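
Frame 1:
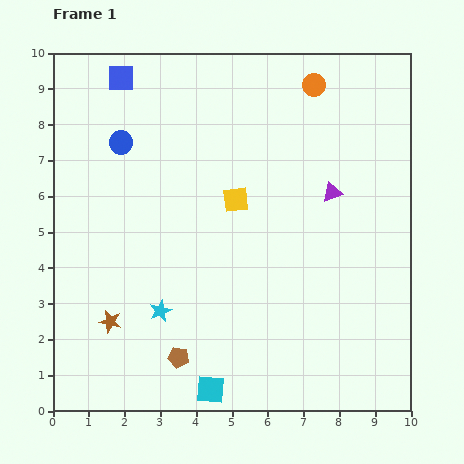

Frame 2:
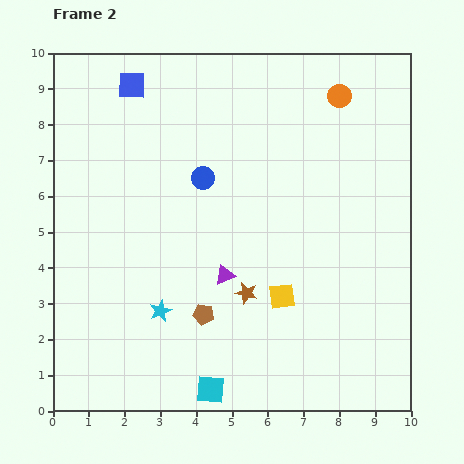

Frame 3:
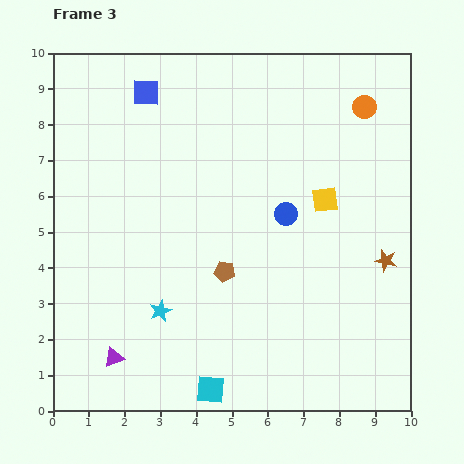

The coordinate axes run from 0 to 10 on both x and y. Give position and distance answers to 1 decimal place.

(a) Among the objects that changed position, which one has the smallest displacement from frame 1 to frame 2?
the blue square

(moved 0.4)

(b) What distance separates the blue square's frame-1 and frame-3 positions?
0.8

The blue square moved from (1.9, 9.3) to (2.6, 8.9), a distance of √(0.7² + 0.4²) ≈ 0.8.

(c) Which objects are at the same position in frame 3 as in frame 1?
the cyan square, the cyan star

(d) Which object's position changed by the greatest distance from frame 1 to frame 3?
the brown star

(moved 7.9; next 7.6)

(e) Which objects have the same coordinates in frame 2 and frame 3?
the cyan square, the cyan star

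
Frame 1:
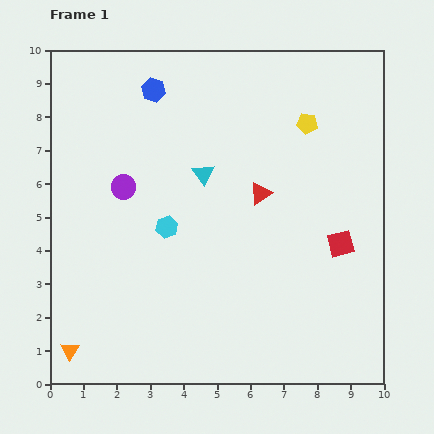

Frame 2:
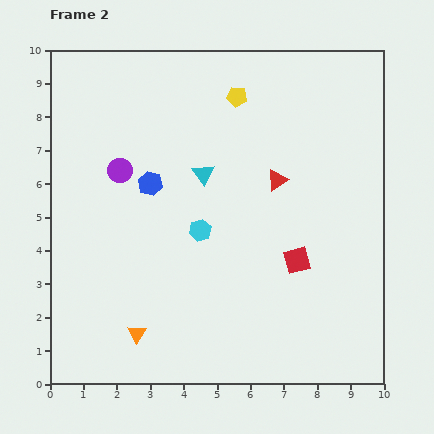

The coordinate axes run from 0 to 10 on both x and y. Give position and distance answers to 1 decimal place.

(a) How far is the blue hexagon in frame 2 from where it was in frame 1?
2.8

The blue hexagon moved from (3.1, 8.8) to (3.0, 6.0), a distance of √(0.1² + 2.8²) ≈ 2.8.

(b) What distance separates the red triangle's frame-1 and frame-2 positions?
0.6

The red triangle moved from (6.3, 5.7) to (6.8, 6.1), a distance of √(0.5² + 0.4²) ≈ 0.6.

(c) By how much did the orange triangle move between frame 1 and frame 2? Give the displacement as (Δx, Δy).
(2.0, 0.5)

The orange triangle was at (0.6, 1.0) in frame 1 and (2.6, 1.5) in frame 2.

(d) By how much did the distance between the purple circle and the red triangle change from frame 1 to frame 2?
+0.6

Distance in frame 1: 4.1. Distance in frame 2: 4.7.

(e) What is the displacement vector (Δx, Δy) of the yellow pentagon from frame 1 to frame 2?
(-2.1, 0.8)

The yellow pentagon was at (7.7, 7.8) in frame 1 and (5.6, 8.6) in frame 2.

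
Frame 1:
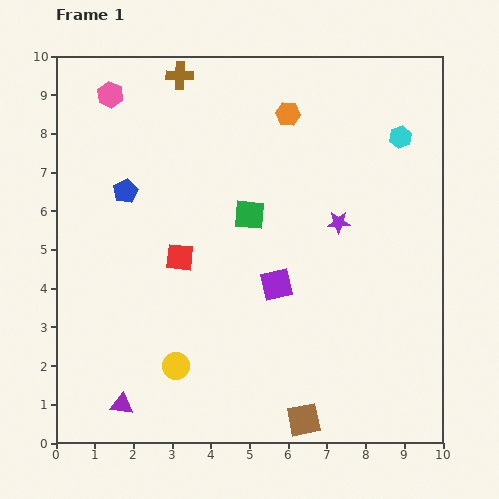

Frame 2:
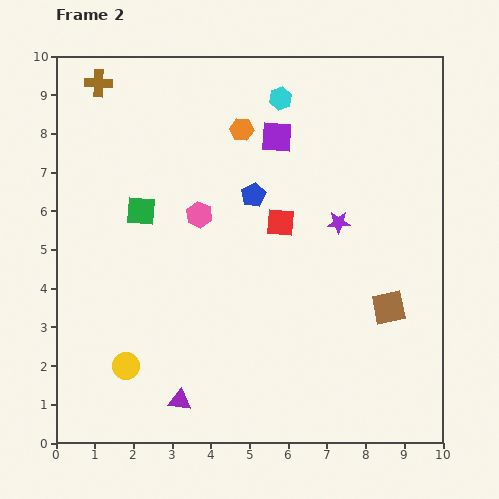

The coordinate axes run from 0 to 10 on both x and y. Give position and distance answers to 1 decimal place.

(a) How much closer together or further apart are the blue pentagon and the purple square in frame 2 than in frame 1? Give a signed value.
-3.0

Distance in frame 1: 4.6. Distance in frame 2: 1.6.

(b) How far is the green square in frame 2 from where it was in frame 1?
2.8

The green square moved from (5.0, 5.9) to (2.2, 6.0), a distance of √(2.8² + 0.1²) ≈ 2.8.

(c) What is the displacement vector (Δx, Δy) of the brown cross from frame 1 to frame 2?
(-2.1, -0.2)

The brown cross was at (3.2, 9.5) in frame 1 and (1.1, 9.3) in frame 2.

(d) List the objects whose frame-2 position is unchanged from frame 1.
the purple star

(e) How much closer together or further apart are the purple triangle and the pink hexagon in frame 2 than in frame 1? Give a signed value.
-3.2

Distance in frame 1: 8.0. Distance in frame 2: 4.8.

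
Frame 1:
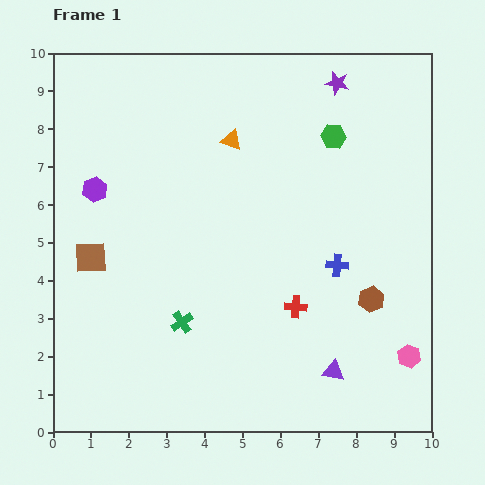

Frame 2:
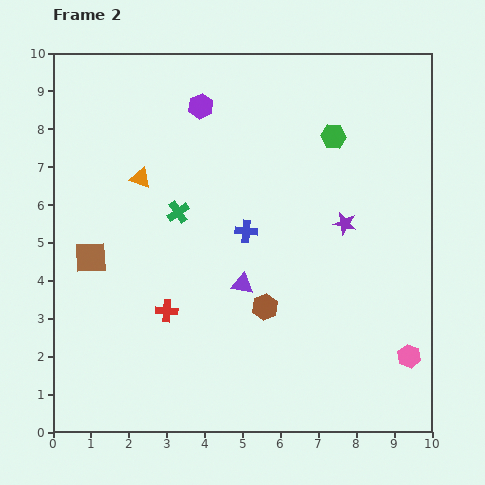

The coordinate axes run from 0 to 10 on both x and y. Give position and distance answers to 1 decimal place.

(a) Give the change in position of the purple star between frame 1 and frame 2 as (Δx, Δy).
(0.2, -3.7)

The purple star was at (7.5, 9.2) in frame 1 and (7.7, 5.5) in frame 2.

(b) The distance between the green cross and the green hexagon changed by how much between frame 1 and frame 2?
-1.7

Distance in frame 1: 6.3. Distance in frame 2: 4.6.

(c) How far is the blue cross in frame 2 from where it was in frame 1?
2.6

The blue cross moved from (7.5, 4.4) to (5.1, 5.3), a distance of √(2.4² + 0.9²) ≈ 2.6.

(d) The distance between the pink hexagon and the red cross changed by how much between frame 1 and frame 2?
+3.2

Distance in frame 1: 3.3. Distance in frame 2: 6.5.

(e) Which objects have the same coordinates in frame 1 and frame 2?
the pink hexagon, the green hexagon, the brown square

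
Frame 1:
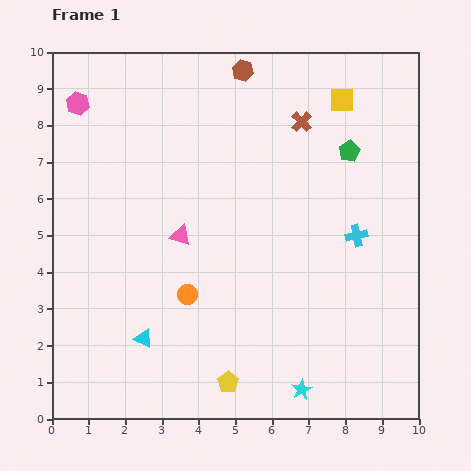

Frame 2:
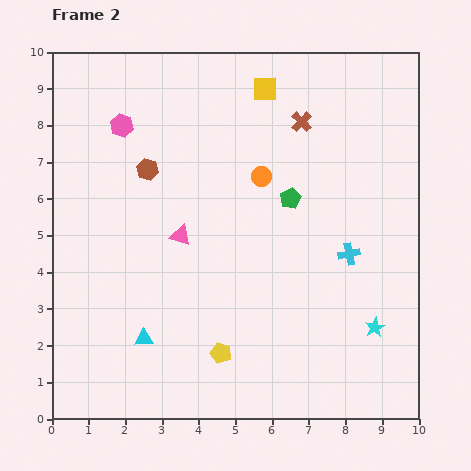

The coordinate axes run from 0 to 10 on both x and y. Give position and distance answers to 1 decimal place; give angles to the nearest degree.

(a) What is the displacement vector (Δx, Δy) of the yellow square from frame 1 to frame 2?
(-2.1, 0.3)

The yellow square was at (7.9, 8.7) in frame 1 and (5.8, 9.0) in frame 2.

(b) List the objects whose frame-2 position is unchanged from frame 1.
the brown cross, the pink triangle, the cyan triangle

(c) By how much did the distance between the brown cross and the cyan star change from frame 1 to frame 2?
-1.4

Distance in frame 1: 7.3. Distance in frame 2: 5.9.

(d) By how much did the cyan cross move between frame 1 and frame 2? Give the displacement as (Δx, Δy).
(-0.2, -0.5)

The cyan cross was at (8.3, 5.0) in frame 1 and (8.1, 4.5) in frame 2.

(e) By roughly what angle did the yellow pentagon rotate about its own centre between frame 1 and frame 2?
18° counter-clockwise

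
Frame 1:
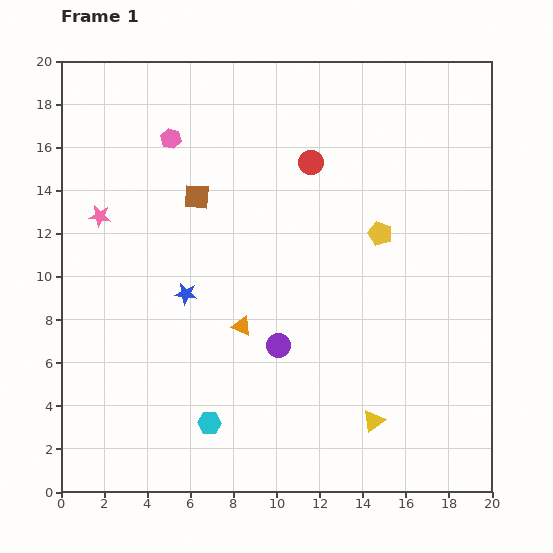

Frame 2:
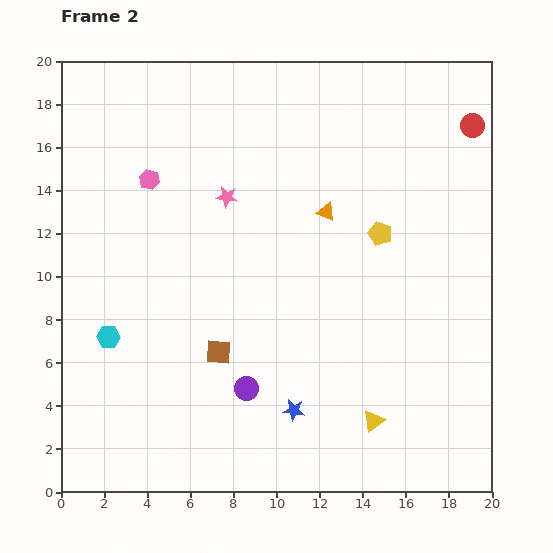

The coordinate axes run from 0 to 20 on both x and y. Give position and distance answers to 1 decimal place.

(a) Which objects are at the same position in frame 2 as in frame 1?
the yellow pentagon, the yellow triangle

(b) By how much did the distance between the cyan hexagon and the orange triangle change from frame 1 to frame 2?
+6.9

Distance in frame 1: 4.7. Distance in frame 2: 11.6.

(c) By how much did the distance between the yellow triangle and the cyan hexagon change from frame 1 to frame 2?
+5.3

Distance in frame 1: 7.6. Distance in frame 2: 12.9.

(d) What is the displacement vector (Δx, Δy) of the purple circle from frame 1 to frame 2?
(-1.5, -2.0)

The purple circle was at (10.1, 6.8) in frame 1 and (8.6, 4.8) in frame 2.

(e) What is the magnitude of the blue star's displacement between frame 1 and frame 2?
7.4

The blue star moved from (5.8, 9.2) to (10.8, 3.8), a distance of √(5.0² + 5.4²) ≈ 7.4.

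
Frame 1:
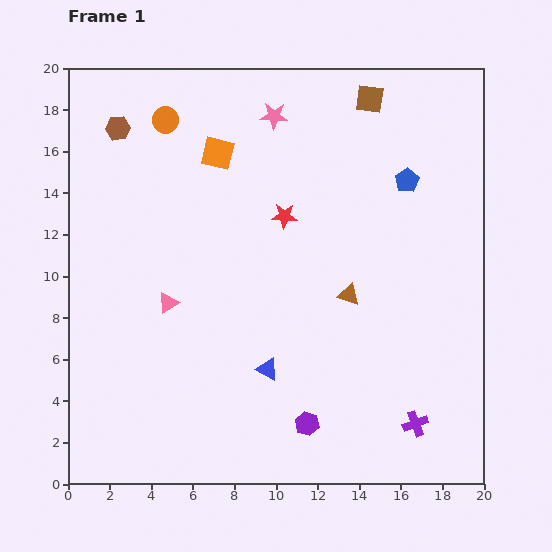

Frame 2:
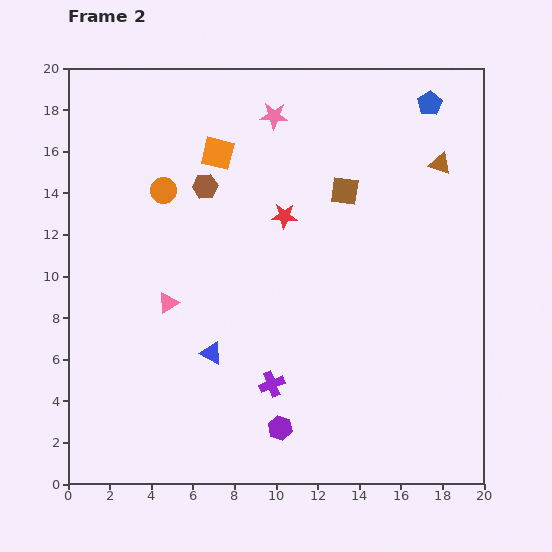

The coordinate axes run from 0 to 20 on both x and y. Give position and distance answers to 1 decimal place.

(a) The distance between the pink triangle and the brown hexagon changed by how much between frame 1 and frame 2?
-2.8

Distance in frame 1: 8.7. Distance in frame 2: 5.9.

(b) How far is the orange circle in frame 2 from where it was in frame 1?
3.4

The orange circle moved from (4.7, 17.5) to (4.6, 14.1), a distance of √(0.1² + 3.4²) ≈ 3.4.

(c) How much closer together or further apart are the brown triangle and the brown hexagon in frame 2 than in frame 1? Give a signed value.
-2.3

Distance in frame 1: 13.7. Distance in frame 2: 11.4.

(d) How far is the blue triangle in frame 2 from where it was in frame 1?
2.8

The blue triangle moved from (9.6, 5.5) to (6.9, 6.3), a distance of √(2.7² + 0.8²) ≈ 2.8.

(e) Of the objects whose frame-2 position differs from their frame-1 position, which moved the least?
the purple hexagon

(moved 1.3)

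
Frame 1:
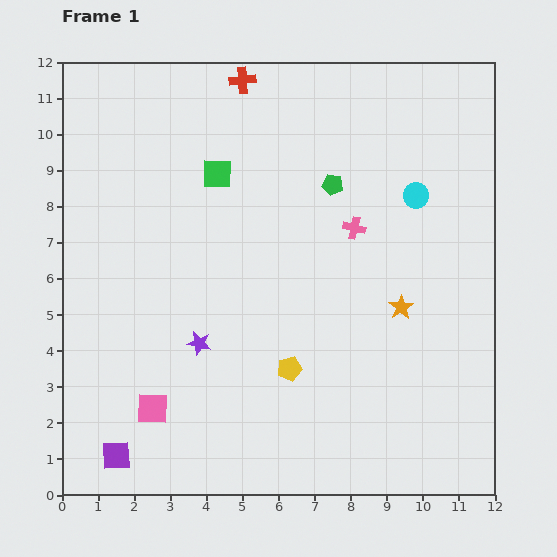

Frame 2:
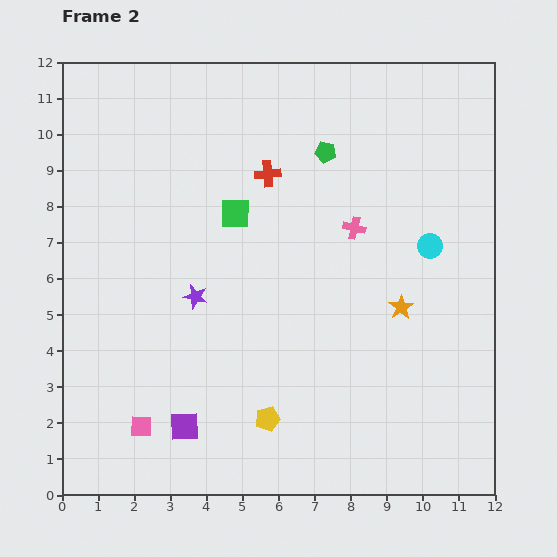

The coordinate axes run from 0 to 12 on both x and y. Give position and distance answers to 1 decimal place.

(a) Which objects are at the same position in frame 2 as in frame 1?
the pink cross, the orange star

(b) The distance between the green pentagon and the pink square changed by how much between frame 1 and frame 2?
+1.2

Distance in frame 1: 8.0. Distance in frame 2: 9.2.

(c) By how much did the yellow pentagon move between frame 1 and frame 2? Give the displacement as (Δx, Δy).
(-0.6, -1.4)

The yellow pentagon was at (6.3, 3.5) in frame 1 and (5.7, 2.1) in frame 2.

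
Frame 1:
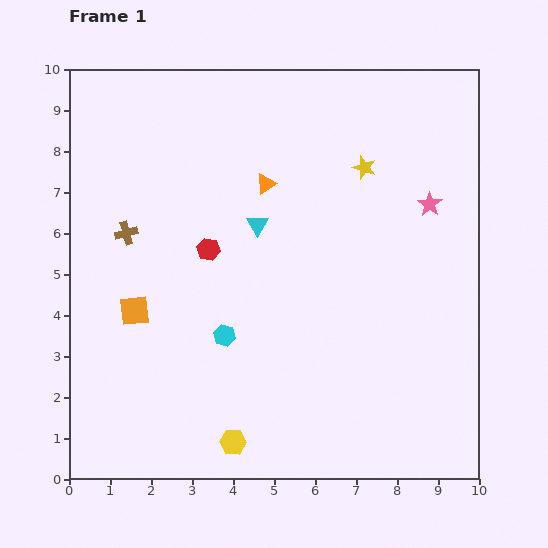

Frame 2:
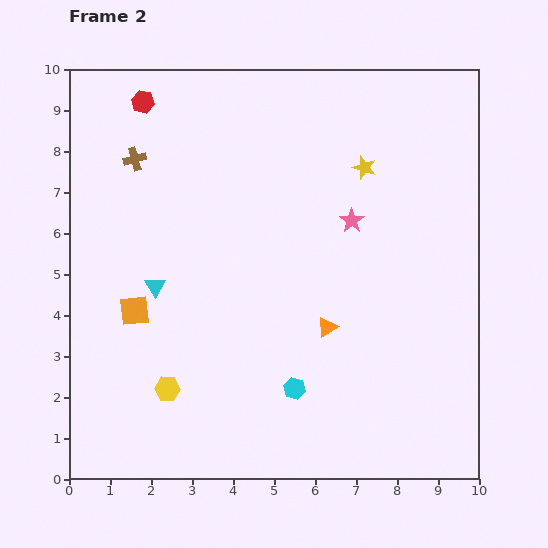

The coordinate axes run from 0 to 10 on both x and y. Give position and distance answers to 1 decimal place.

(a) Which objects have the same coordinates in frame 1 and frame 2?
the yellow star, the orange square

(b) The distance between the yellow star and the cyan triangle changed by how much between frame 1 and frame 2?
+2.9

Distance in frame 1: 3.0. Distance in frame 2: 5.9.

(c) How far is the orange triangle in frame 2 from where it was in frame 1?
3.8

The orange triangle moved from (4.8, 7.2) to (6.3, 3.7), a distance of √(1.5² + 3.5²) ≈ 3.8.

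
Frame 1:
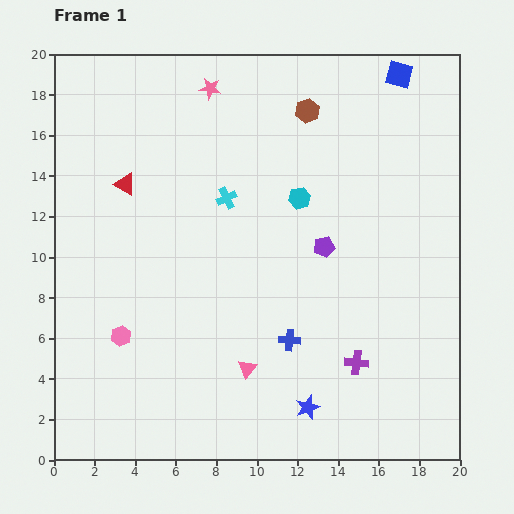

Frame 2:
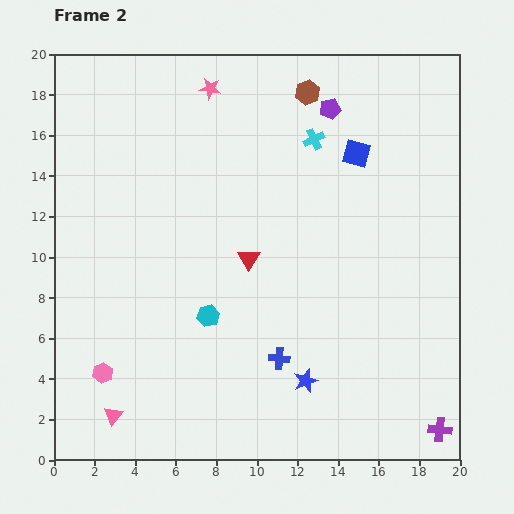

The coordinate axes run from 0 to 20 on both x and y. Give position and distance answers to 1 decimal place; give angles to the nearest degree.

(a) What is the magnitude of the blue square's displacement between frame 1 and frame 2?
4.4

The blue square moved from (17.0, 19.0) to (14.9, 15.1), a distance of √(2.1² + 3.9²) ≈ 4.4.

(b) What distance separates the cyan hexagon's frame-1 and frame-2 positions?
7.3

The cyan hexagon moved from (12.1, 12.9) to (7.6, 7.1), a distance of √(4.5² + 5.8²) ≈ 7.3.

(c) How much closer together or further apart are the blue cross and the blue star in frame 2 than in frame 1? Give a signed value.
-1.7

Distance in frame 1: 3.4. Distance in frame 2: 1.7.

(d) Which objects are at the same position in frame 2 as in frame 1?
the pink star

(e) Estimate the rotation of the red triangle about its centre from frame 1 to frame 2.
32° clockwise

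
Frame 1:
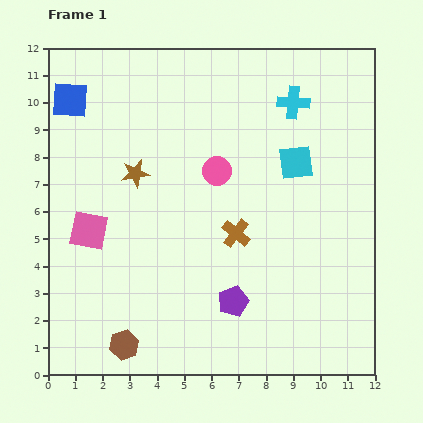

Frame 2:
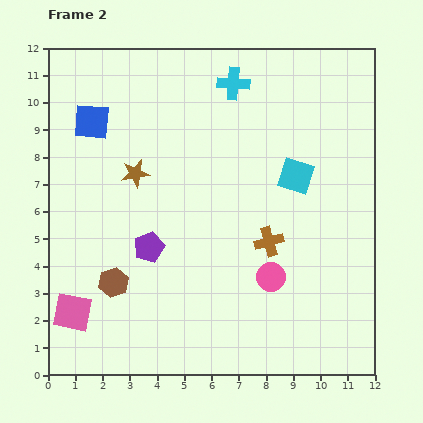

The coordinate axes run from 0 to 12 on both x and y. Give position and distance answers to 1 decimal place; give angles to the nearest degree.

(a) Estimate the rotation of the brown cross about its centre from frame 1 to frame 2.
36° clockwise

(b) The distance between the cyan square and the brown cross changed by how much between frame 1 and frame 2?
-0.8

Distance in frame 1: 3.4. Distance in frame 2: 2.6.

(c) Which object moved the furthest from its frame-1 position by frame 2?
the pink circle

(moved 4.4; next 3.7)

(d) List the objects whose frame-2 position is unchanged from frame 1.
the brown star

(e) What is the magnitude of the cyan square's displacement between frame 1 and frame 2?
0.5

The cyan square moved from (9.1, 7.8) to (9.1, 7.3), a distance of √(0.0² + 0.5²) ≈ 0.5.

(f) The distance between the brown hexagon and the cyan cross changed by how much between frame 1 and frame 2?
-2.3

Distance in frame 1: 10.8. Distance in frame 2: 8.5.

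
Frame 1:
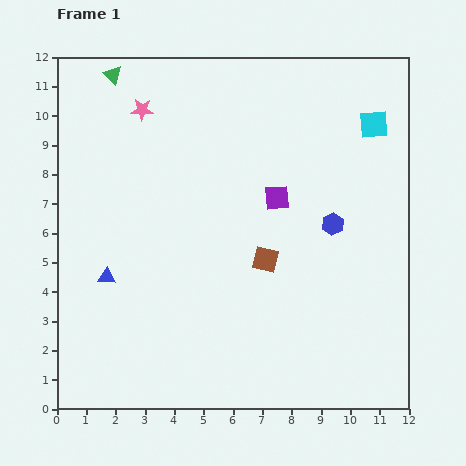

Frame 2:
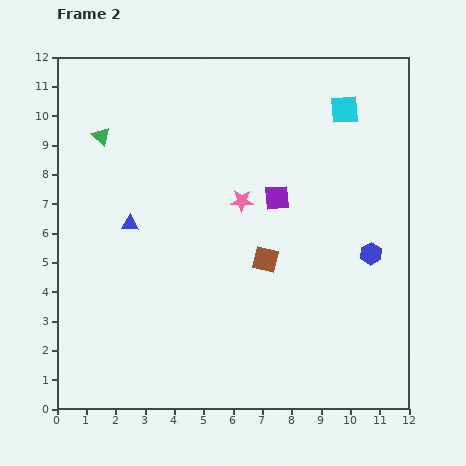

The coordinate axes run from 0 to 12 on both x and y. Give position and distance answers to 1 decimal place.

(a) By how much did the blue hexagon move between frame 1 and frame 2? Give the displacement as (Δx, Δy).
(1.3, -1.0)

The blue hexagon was at (9.4, 6.3) in frame 1 and (10.7, 5.3) in frame 2.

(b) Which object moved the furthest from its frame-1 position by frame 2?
the pink star

(moved 4.6; next 2.1)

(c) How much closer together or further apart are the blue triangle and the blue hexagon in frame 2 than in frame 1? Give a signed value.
+0.4

Distance in frame 1: 7.9. Distance in frame 2: 8.3.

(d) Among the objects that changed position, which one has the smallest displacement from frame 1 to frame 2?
the cyan square

(moved 1.1)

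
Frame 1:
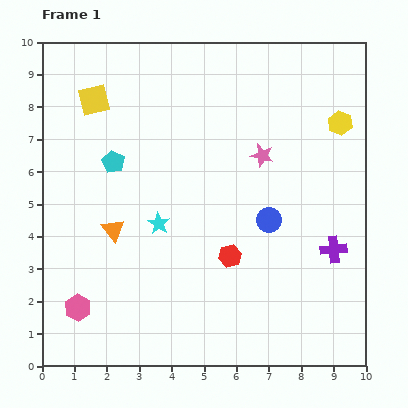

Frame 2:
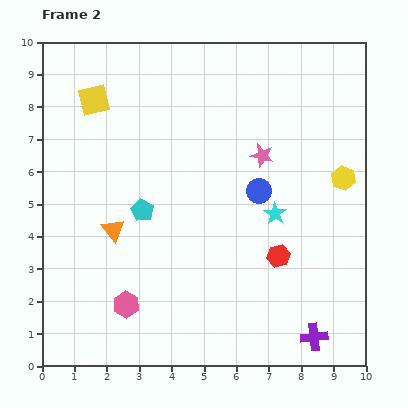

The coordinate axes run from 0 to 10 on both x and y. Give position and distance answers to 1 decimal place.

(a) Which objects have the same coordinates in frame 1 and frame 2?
the pink star, the orange triangle, the yellow square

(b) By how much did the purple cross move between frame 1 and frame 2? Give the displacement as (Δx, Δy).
(-0.6, -2.7)

The purple cross was at (9.0, 3.6) in frame 1 and (8.4, 0.9) in frame 2.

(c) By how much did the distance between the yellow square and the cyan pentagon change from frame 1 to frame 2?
+1.7

Distance in frame 1: 2.0. Distance in frame 2: 3.7.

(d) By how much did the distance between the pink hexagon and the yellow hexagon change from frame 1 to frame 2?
-2.1

Distance in frame 1: 9.9. Distance in frame 2: 7.8.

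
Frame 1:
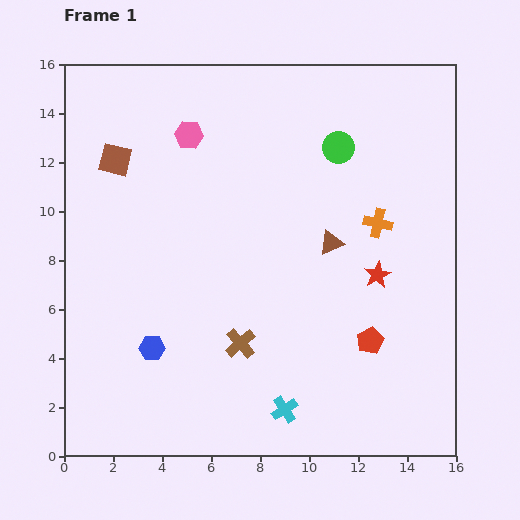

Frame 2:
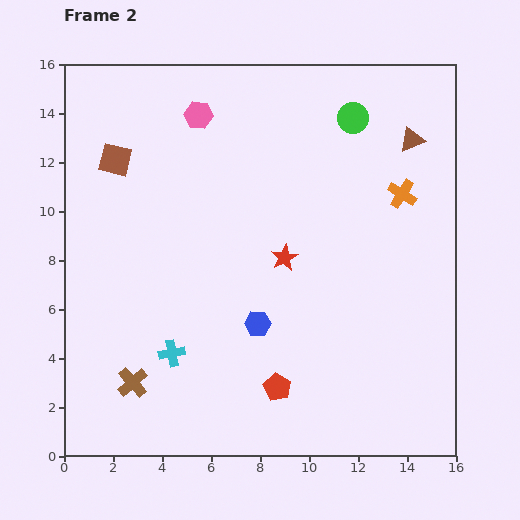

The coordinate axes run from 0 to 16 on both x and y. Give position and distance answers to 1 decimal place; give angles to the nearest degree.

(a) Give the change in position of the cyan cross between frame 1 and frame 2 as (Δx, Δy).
(-4.6, 2.3)

The cyan cross was at (9.0, 1.9) in frame 1 and (4.4, 4.2) in frame 2.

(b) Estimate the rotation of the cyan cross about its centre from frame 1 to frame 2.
21° clockwise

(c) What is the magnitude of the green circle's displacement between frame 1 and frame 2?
1.3

The green circle moved from (11.2, 12.6) to (11.8, 13.8), a distance of √(0.6² + 1.2²) ≈ 1.3.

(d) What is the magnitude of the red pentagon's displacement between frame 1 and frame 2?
4.2

The red pentagon moved from (12.5, 4.7) to (8.7, 2.8), a distance of √(3.8² + 1.9²) ≈ 4.2.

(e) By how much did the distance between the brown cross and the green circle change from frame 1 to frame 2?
+5.2

Distance in frame 1: 8.9. Distance in frame 2: 14.1.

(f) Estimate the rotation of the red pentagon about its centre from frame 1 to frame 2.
18° counter-clockwise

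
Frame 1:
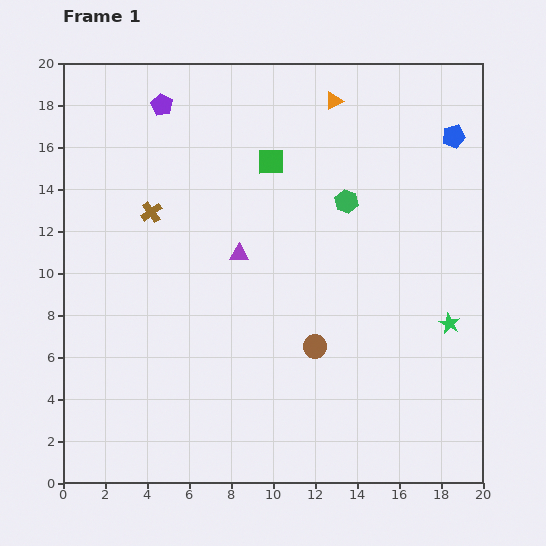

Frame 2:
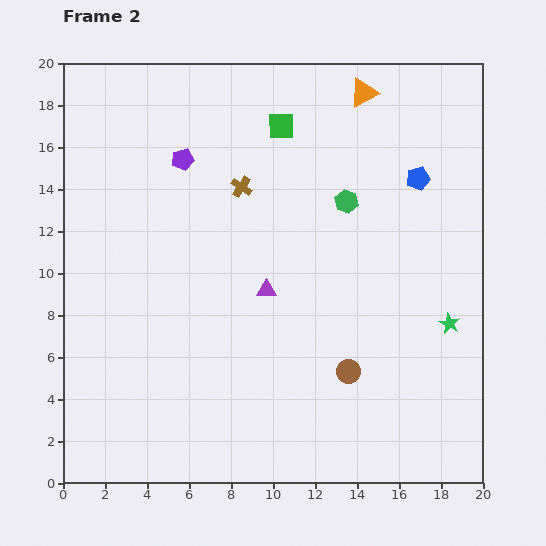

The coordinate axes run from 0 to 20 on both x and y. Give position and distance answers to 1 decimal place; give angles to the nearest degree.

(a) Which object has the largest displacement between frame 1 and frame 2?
the brown cross

(moved 4.5; next 2.8)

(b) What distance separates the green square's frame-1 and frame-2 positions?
1.8

The green square moved from (9.9, 15.3) to (10.4, 17.0), a distance of √(0.5² + 1.7²) ≈ 1.8.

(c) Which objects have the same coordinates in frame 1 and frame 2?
the green hexagon, the green star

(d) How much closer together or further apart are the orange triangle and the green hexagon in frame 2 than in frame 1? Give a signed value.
+0.5

Distance in frame 1: 4.8. Distance in frame 2: 5.3.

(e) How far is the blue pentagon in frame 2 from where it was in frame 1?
2.6

The blue pentagon moved from (18.6, 16.5) to (16.9, 14.5), a distance of √(1.7² + 2.0²) ≈ 2.6.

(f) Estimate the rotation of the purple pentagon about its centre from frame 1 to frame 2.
29° clockwise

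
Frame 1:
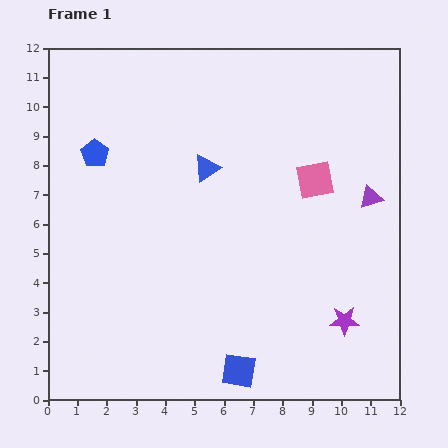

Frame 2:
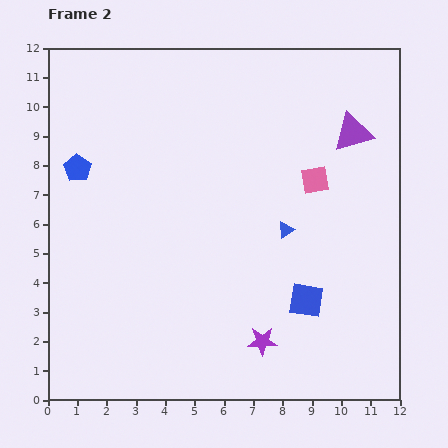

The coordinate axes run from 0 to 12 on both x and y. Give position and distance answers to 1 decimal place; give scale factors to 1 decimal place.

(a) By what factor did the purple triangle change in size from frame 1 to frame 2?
1.7×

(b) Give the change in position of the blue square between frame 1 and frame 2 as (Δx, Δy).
(2.3, 2.4)

The blue square was at (6.5, 1.0) in frame 1 and (8.8, 3.4) in frame 2.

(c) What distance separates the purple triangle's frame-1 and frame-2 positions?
2.3

The purple triangle moved from (11.0, 6.9) to (10.4, 9.1), a distance of √(0.6² + 2.2²) ≈ 2.3.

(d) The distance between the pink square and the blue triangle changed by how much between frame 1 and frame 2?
-1.7

Distance in frame 1: 3.7. Distance in frame 2: 2.0.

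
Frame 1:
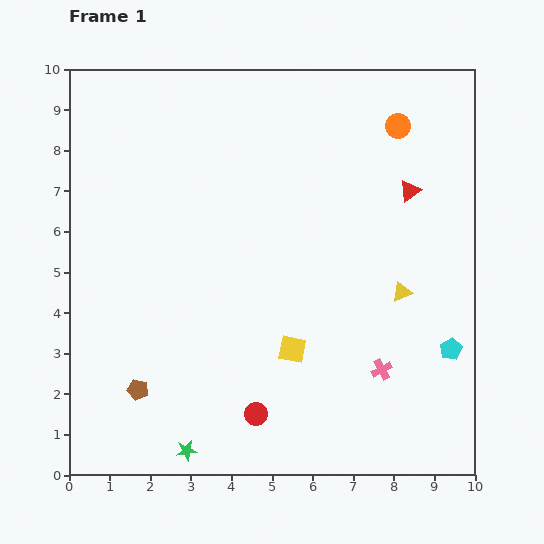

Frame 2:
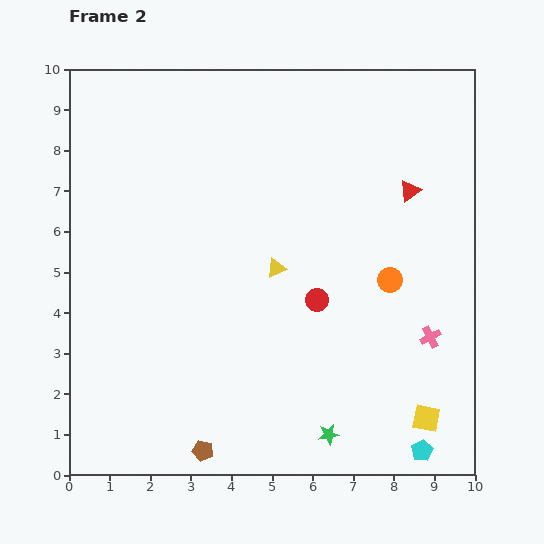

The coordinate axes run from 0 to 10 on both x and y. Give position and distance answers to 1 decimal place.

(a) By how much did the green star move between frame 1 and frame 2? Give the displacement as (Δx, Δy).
(3.5, 0.4)

The green star was at (2.9, 0.6) in frame 1 and (6.4, 1.0) in frame 2.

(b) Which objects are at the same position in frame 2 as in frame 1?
the red triangle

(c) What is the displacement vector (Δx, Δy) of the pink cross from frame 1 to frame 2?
(1.2, 0.8)

The pink cross was at (7.7, 2.6) in frame 1 and (8.9, 3.4) in frame 2.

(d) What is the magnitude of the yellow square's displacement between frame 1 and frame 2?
3.7

The yellow square moved from (5.5, 3.1) to (8.8, 1.4), a distance of √(3.3² + 1.7²) ≈ 3.7.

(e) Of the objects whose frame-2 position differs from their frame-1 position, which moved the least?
the pink cross

(moved 1.4)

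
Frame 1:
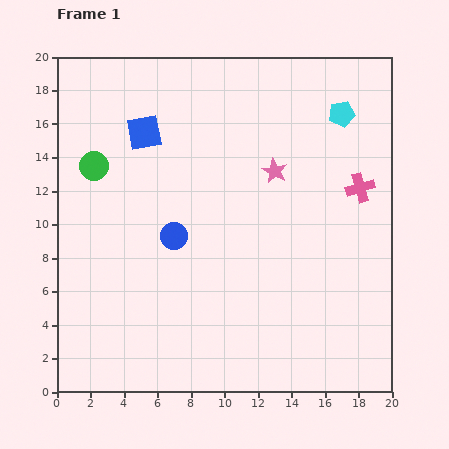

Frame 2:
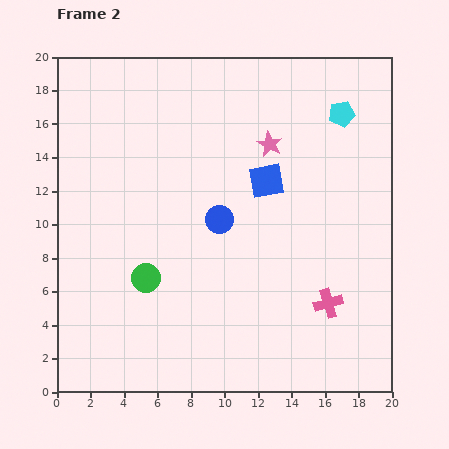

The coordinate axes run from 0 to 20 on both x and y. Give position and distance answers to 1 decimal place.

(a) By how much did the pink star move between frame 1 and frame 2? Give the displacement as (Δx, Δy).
(-0.3, 1.6)

The pink star was at (13.0, 13.2) in frame 1 and (12.7, 14.8) in frame 2.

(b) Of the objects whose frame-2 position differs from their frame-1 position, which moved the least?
the pink star

(moved 1.6)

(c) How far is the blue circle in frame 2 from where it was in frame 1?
2.9

The blue circle moved from (7.0, 9.3) to (9.7, 10.3), a distance of √(2.7² + 1.0²) ≈ 2.9.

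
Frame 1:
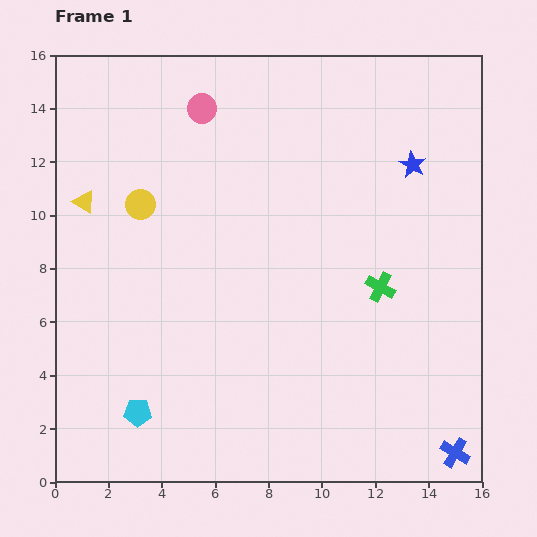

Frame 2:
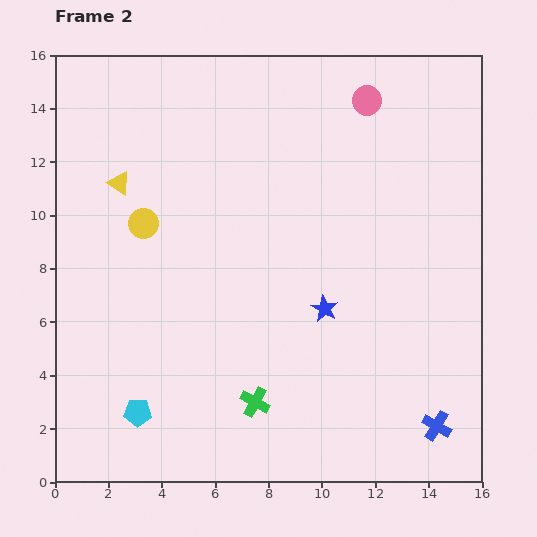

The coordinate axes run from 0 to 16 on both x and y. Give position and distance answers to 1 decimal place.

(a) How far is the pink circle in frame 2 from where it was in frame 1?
6.2

The pink circle moved from (5.5, 14.0) to (11.7, 14.3), a distance of √(6.2² + 0.3²) ≈ 6.2.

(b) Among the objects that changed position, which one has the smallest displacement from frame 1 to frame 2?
the yellow circle

(moved 0.7)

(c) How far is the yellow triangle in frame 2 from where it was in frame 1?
1.5

The yellow triangle moved from (1.1, 10.5) to (2.4, 11.2), a distance of √(1.3² + 0.7²) ≈ 1.5.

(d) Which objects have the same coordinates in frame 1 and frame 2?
the cyan pentagon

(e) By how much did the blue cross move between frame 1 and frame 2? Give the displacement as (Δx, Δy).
(-0.7, 1.0)

The blue cross was at (15.0, 1.1) in frame 1 and (14.3, 2.1) in frame 2.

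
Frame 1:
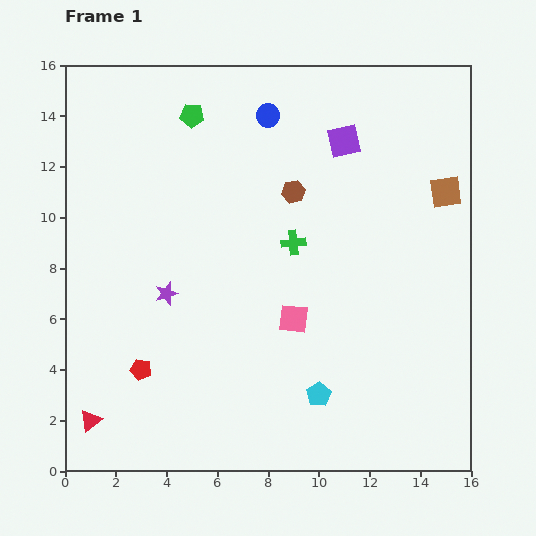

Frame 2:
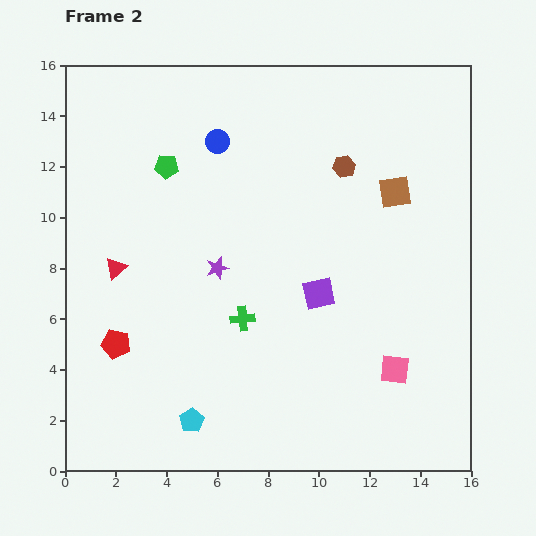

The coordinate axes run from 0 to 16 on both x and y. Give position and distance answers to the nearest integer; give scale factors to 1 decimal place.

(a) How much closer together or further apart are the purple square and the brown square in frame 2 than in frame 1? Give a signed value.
+1

Distance in frame 1: 4. Distance in frame 2: 5.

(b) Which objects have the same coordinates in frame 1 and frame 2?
none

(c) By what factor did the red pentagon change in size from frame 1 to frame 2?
1.4×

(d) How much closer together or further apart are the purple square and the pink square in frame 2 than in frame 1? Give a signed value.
-3

Distance in frame 1: 7. Distance in frame 2: 4.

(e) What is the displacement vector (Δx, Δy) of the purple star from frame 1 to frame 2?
(2, 1)

The purple star was at (4, 7) in frame 1 and (6, 8) in frame 2.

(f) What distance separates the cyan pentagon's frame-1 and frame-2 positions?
5

The cyan pentagon moved from (10, 3) to (5, 2), a distance of √(5² + 1²) ≈ 5.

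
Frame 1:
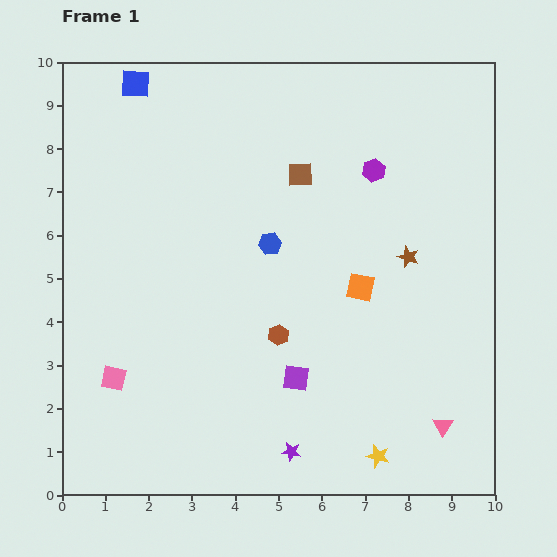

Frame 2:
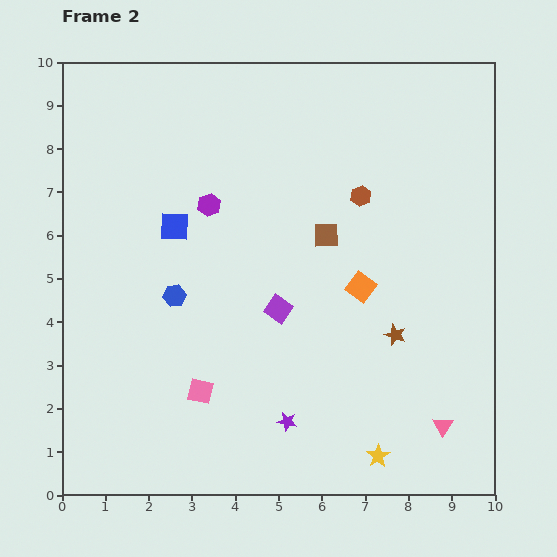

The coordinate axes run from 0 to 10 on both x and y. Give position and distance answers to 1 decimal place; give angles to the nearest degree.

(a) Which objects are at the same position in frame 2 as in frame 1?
the orange square, the pink triangle, the yellow star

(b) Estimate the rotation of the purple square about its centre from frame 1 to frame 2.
26° clockwise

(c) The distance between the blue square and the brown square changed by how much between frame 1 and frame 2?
-0.8

Distance in frame 1: 4.3. Distance in frame 2: 3.5.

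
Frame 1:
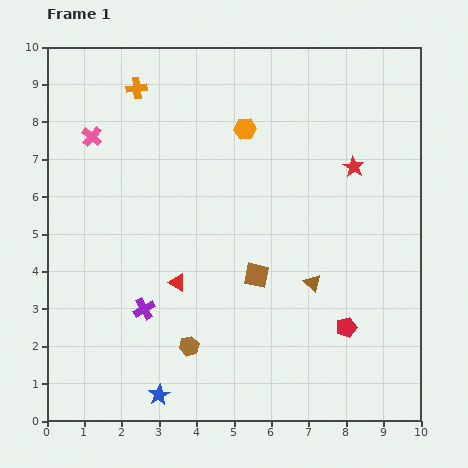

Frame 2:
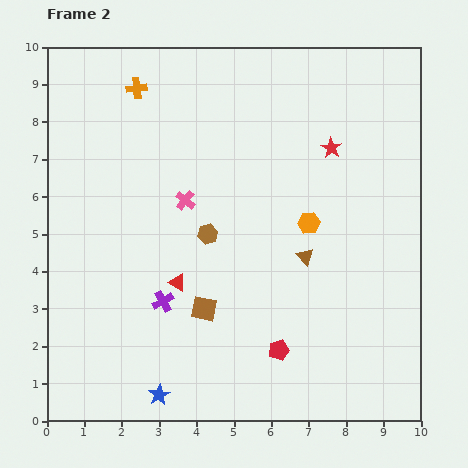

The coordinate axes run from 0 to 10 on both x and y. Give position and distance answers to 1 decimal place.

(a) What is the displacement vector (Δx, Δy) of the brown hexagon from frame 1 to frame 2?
(0.5, 3.0)

The brown hexagon was at (3.8, 2.0) in frame 1 and (4.3, 5.0) in frame 2.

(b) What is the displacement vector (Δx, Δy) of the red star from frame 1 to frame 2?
(-0.6, 0.5)

The red star was at (8.2, 6.8) in frame 1 and (7.6, 7.3) in frame 2.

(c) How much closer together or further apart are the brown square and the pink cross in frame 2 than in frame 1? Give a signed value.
-2.8

Distance in frame 1: 5.7. Distance in frame 2: 2.9.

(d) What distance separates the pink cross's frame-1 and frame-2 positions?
3.0

The pink cross moved from (1.2, 7.6) to (3.7, 5.9), a distance of √(2.5² + 1.7²) ≈ 3.0.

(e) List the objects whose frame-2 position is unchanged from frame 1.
the orange cross, the blue star, the red triangle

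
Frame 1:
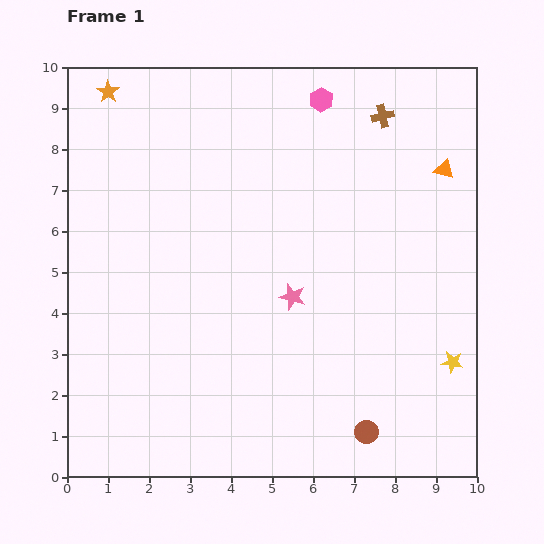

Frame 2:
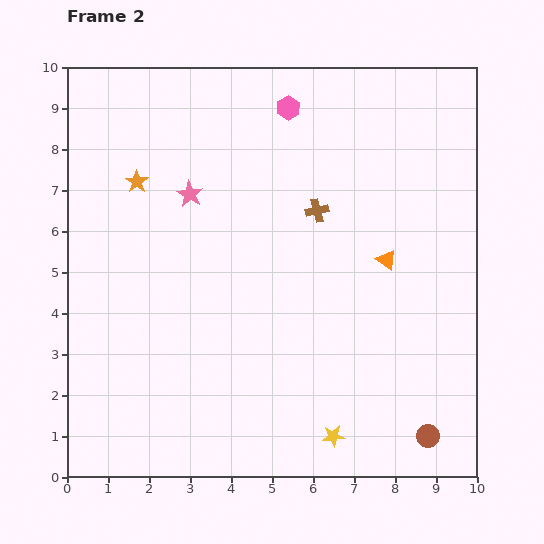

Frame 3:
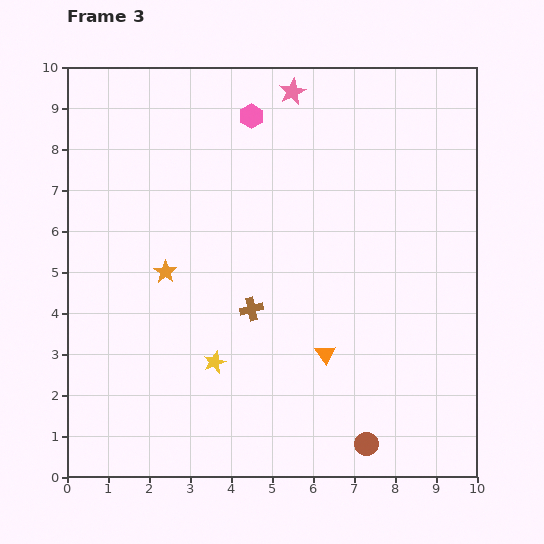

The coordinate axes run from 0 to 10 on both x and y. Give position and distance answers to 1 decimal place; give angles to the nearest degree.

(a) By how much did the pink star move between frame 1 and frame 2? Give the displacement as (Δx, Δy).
(-2.5, 2.5)

The pink star was at (5.5, 4.4) in frame 1 and (3.0, 6.9) in frame 2.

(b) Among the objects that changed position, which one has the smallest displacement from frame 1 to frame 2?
the pink hexagon

(moved 0.8)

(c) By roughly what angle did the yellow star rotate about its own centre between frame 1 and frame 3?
31° counter-clockwise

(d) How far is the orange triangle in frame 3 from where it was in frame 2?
2.7

The orange triangle moved from (7.8, 5.3) to (6.3, 3.0), a distance of √(1.5² + 2.3²) ≈ 2.7.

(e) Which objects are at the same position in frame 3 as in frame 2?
none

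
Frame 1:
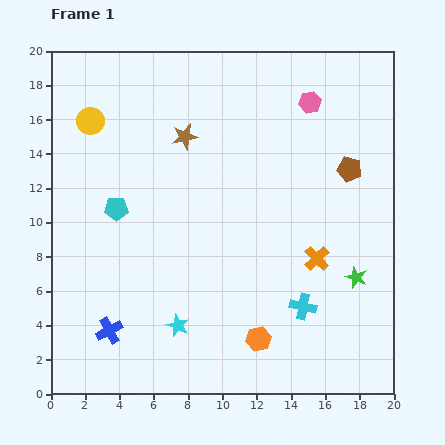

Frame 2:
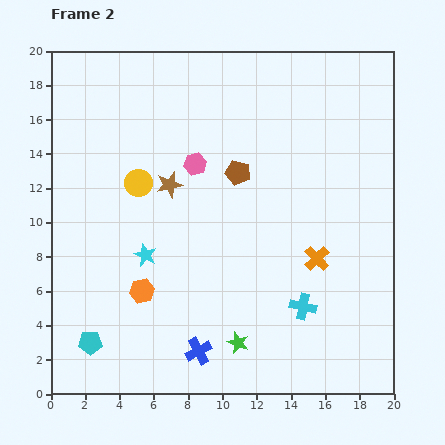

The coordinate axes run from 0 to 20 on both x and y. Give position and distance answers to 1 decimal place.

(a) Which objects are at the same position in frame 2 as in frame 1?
the cyan cross, the orange cross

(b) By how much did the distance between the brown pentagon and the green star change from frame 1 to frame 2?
+3.6

Distance in frame 1: 6.3. Distance in frame 2: 9.9.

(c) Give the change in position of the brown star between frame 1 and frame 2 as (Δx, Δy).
(-0.9, -2.8)

The brown star was at (7.8, 15.0) in frame 1 and (6.9, 12.2) in frame 2.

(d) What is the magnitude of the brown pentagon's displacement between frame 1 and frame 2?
6.5

The brown pentagon moved from (17.4, 13.1) to (10.9, 12.9), a distance of √(6.5² + 0.2²) ≈ 6.5.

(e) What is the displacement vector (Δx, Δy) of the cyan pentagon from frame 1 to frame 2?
(-1.5, -7.8)

The cyan pentagon was at (3.8, 10.8) in frame 1 and (2.3, 3.0) in frame 2.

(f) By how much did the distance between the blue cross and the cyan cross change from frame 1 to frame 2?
-4.8

Distance in frame 1: 11.4. Distance in frame 2: 6.6.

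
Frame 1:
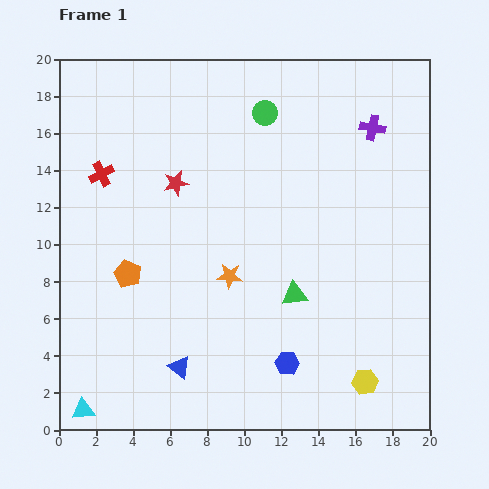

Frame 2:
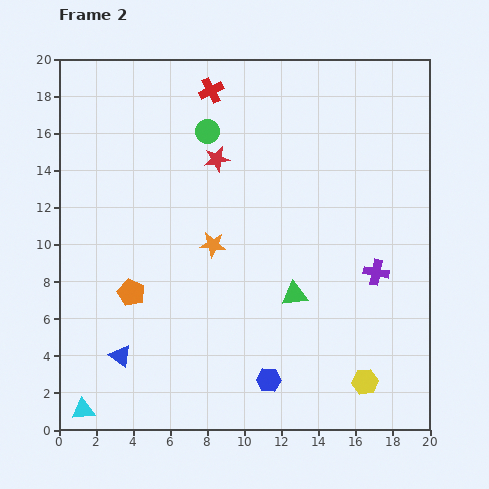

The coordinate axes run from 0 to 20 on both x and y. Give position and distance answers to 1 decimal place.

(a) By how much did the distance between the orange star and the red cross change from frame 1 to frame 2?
-0.5

Distance in frame 1: 8.8. Distance in frame 2: 8.3.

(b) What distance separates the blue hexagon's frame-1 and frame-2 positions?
1.3

The blue hexagon moved from (12.3, 3.6) to (11.3, 2.7), a distance of √(1.0² + 0.9²) ≈ 1.3.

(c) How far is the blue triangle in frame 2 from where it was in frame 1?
3.3

The blue triangle moved from (6.5, 3.4) to (3.3, 4.0), a distance of √(3.2² + 0.6²) ≈ 3.3.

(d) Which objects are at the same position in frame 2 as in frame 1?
the yellow hexagon, the cyan triangle, the green triangle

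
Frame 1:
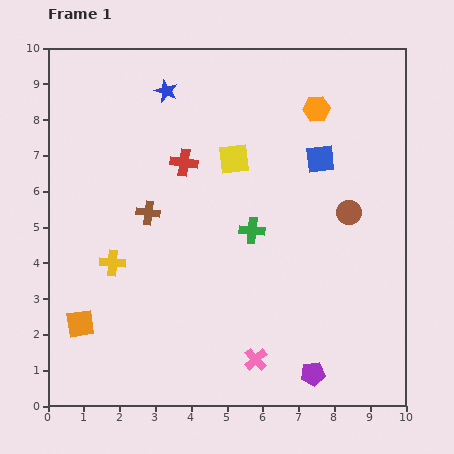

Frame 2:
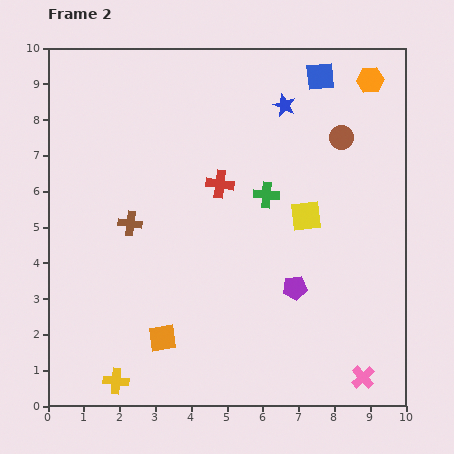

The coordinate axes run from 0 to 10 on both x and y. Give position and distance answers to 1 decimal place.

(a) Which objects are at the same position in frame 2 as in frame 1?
none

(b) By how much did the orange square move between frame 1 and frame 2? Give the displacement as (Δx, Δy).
(2.3, -0.4)

The orange square was at (0.9, 2.3) in frame 1 and (3.2, 1.9) in frame 2.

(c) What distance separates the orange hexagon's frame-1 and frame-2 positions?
1.7

The orange hexagon moved from (7.5, 8.3) to (9.0, 9.1), a distance of √(1.5² + 0.8²) ≈ 1.7.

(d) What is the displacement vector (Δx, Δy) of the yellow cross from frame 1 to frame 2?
(0.1, -3.3)

The yellow cross was at (1.8, 4.0) in frame 1 and (1.9, 0.7) in frame 2.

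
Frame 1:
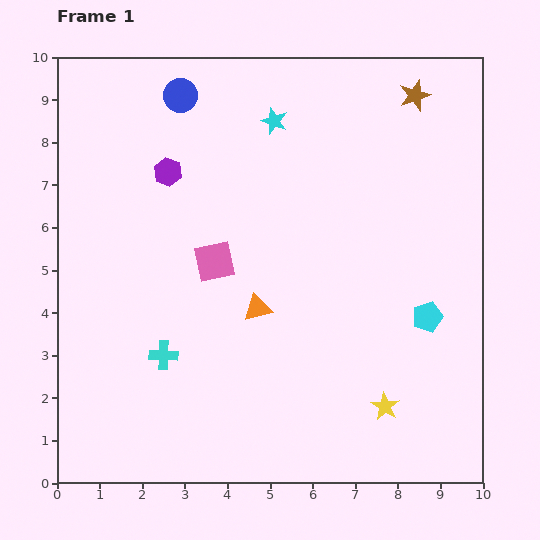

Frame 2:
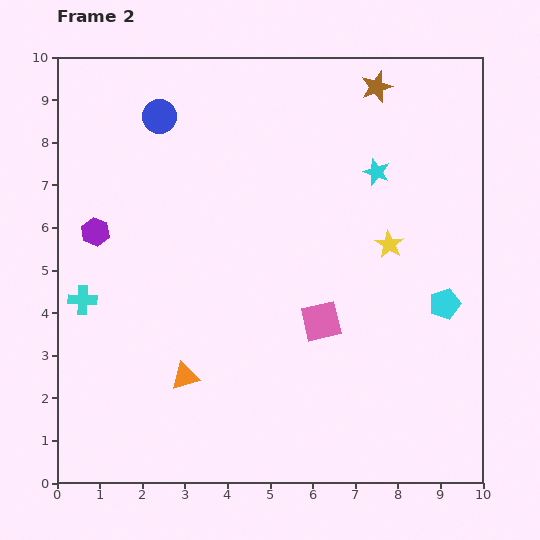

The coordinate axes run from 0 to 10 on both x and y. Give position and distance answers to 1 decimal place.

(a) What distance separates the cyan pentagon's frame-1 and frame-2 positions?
0.5

The cyan pentagon moved from (8.7, 3.9) to (9.1, 4.2), a distance of √(0.4² + 0.3²) ≈ 0.5.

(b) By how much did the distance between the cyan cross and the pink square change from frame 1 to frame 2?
+3.1

Distance in frame 1: 2.5. Distance in frame 2: 5.6.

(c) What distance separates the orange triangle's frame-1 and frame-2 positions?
2.3

The orange triangle moved from (4.7, 4.1) to (3.0, 2.5), a distance of √(1.7² + 1.6²) ≈ 2.3.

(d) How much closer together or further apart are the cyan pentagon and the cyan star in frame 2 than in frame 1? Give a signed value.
-2.3

Distance in frame 1: 5.8. Distance in frame 2: 3.5.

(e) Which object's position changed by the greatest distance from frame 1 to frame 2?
the yellow star

(moved 3.8; next 2.9)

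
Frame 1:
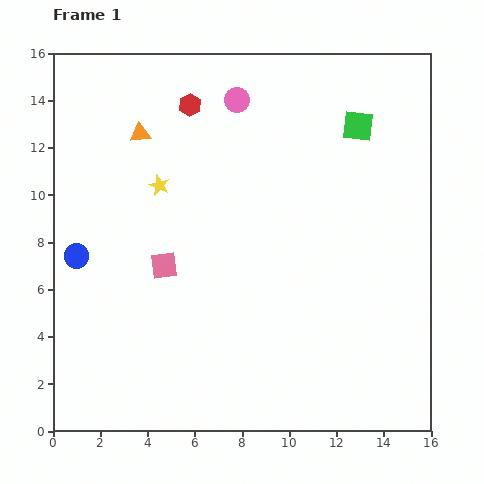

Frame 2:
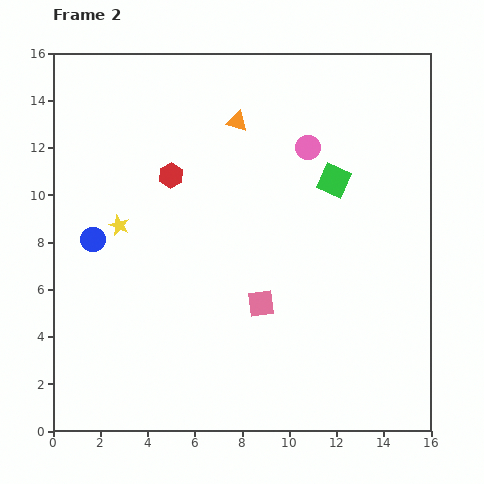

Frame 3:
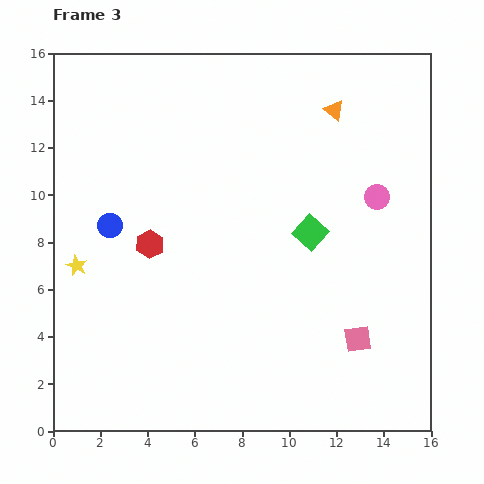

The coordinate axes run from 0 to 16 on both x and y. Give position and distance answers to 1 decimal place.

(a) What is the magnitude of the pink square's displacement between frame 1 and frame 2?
4.4

The pink square moved from (4.7, 7.0) to (8.8, 5.4), a distance of √(4.1² + 1.6²) ≈ 4.4.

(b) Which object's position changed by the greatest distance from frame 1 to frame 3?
the pink square

(moved 8.8; next 8.3)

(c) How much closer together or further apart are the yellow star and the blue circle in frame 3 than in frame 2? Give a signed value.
+0.9

Distance in frame 2: 1.3. Distance in frame 3: 2.2.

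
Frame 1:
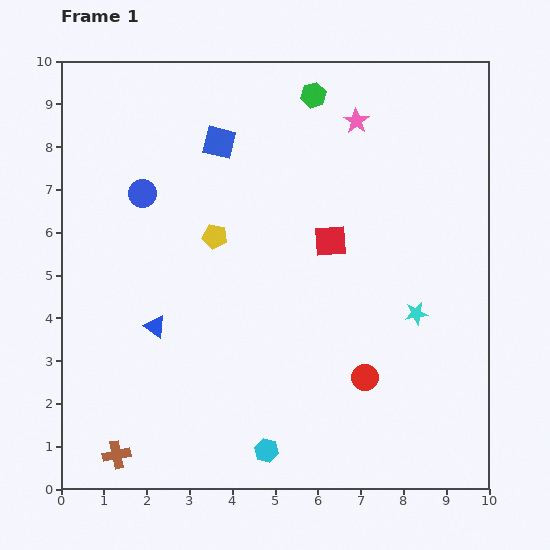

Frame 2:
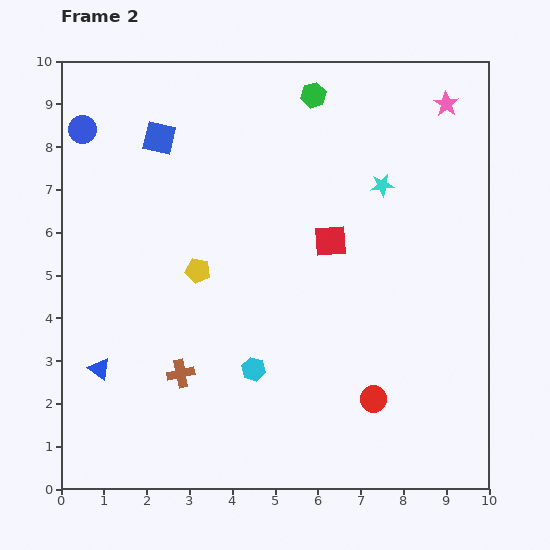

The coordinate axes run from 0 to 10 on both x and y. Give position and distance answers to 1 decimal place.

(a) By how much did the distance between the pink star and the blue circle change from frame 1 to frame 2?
+3.2

Distance in frame 1: 5.3. Distance in frame 2: 8.5.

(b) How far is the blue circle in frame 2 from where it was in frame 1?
2.1

The blue circle moved from (1.9, 6.9) to (0.5, 8.4), a distance of √(1.4² + 1.5²) ≈ 2.1.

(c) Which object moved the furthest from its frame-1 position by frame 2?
the cyan star

(moved 3.1; next 2.4)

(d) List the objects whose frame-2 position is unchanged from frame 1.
the green hexagon, the red square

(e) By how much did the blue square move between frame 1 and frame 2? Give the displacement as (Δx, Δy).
(-1.4, 0.1)

The blue square was at (3.7, 8.1) in frame 1 and (2.3, 8.2) in frame 2.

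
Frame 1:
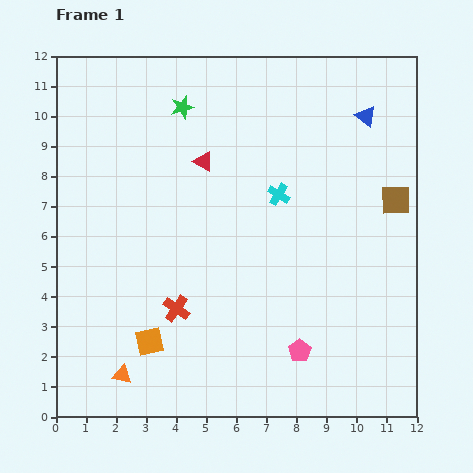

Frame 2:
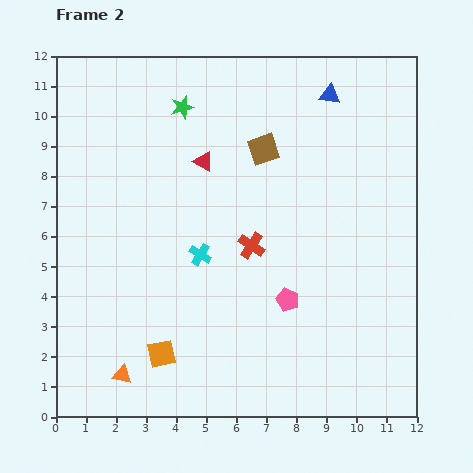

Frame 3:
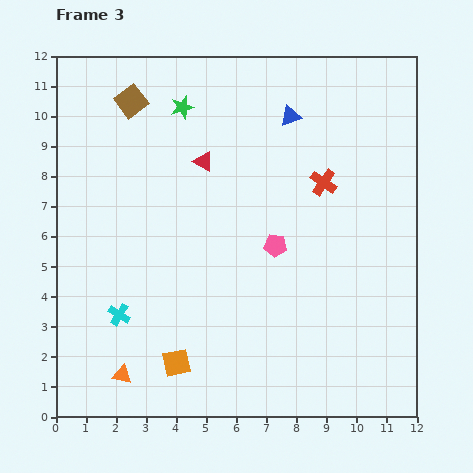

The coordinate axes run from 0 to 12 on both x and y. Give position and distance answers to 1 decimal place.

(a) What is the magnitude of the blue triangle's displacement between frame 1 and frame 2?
1.4

The blue triangle moved from (10.3, 10.0) to (9.1, 10.7), a distance of √(1.2² + 0.7²) ≈ 1.4.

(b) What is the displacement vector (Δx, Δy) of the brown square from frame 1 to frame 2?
(-4.4, 1.7)

The brown square was at (11.3, 7.2) in frame 1 and (6.9, 8.9) in frame 2.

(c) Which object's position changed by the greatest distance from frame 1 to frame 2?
the brown square

(moved 4.7; next 3.3)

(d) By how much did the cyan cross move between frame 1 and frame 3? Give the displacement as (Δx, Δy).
(-5.3, -4.0)

The cyan cross was at (7.4, 7.4) in frame 1 and (2.1, 3.4) in frame 3.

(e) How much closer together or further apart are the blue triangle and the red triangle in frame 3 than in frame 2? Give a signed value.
-1.4

Distance in frame 2: 4.7. Distance in frame 3: 3.3.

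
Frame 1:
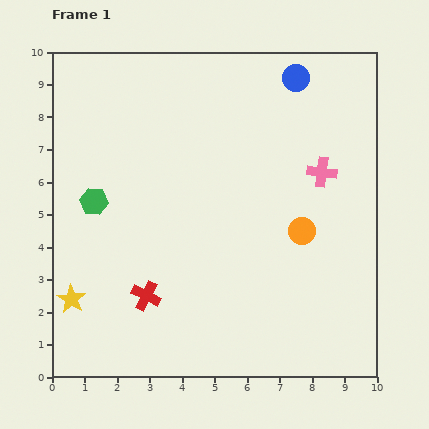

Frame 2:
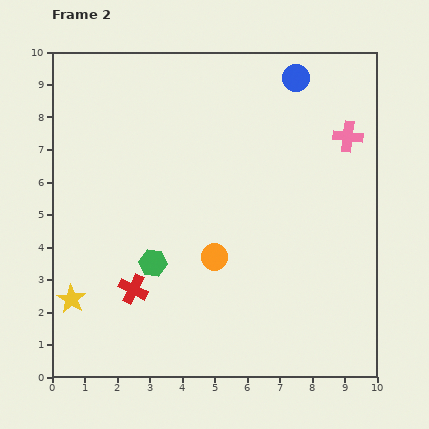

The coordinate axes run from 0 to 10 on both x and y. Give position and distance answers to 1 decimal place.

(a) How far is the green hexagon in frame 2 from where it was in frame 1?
2.6

The green hexagon moved from (1.3, 5.4) to (3.1, 3.5), a distance of √(1.8² + 1.9²) ≈ 2.6.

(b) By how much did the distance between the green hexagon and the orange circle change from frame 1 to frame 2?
-4.6

Distance in frame 1: 6.5. Distance in frame 2: 1.9.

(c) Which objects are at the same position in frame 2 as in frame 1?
the blue circle, the yellow star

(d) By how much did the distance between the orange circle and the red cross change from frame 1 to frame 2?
-2.5

Distance in frame 1: 5.2. Distance in frame 2: 2.7.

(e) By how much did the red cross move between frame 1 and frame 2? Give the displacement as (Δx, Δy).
(-0.4, 0.2)

The red cross was at (2.9, 2.5) in frame 1 and (2.5, 2.7) in frame 2.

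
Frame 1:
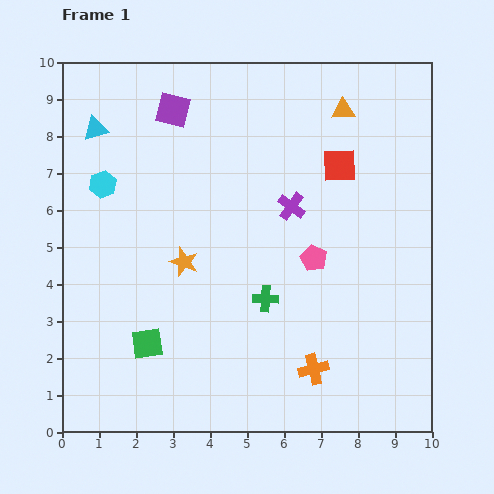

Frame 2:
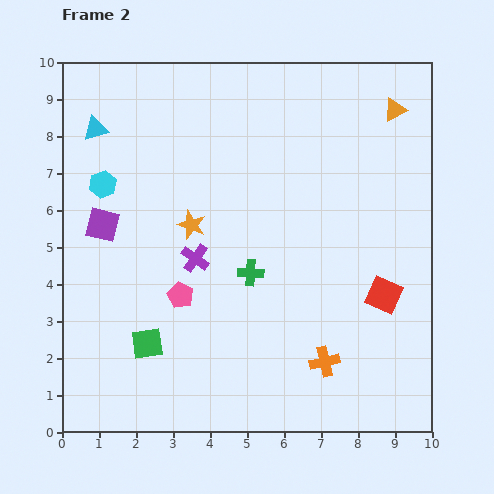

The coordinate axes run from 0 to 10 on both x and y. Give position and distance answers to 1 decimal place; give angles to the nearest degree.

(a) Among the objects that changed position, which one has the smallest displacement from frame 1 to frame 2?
the orange cross

(moved 0.4)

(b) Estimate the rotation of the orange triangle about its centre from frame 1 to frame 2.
26° counter-clockwise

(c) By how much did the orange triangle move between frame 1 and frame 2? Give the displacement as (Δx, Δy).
(1.4, 0.0)

The orange triangle was at (7.6, 8.7) in frame 1 and (9.0, 8.7) in frame 2.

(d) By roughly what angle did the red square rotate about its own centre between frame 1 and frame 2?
27° clockwise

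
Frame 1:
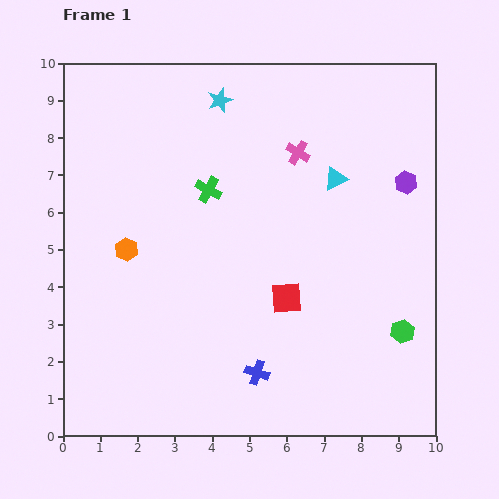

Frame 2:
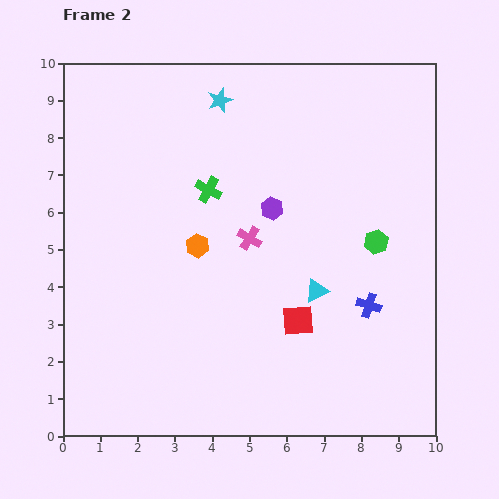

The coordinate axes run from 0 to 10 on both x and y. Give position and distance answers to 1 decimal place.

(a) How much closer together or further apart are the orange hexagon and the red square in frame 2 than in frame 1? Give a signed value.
-1.1

Distance in frame 1: 4.5. Distance in frame 2: 3.4.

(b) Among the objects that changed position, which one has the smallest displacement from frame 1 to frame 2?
the red square

(moved 0.7)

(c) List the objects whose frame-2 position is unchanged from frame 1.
the green cross, the cyan star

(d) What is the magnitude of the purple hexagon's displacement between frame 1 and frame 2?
3.7

The purple hexagon moved from (9.2, 6.8) to (5.6, 6.1), a distance of √(3.6² + 0.7²) ≈ 3.7.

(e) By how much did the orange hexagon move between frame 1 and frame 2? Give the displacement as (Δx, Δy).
(1.9, 0.1)

The orange hexagon was at (1.7, 5.0) in frame 1 and (3.6, 5.1) in frame 2.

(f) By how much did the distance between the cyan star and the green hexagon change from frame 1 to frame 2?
-2.2

Distance in frame 1: 7.9. Distance in frame 2: 5.7.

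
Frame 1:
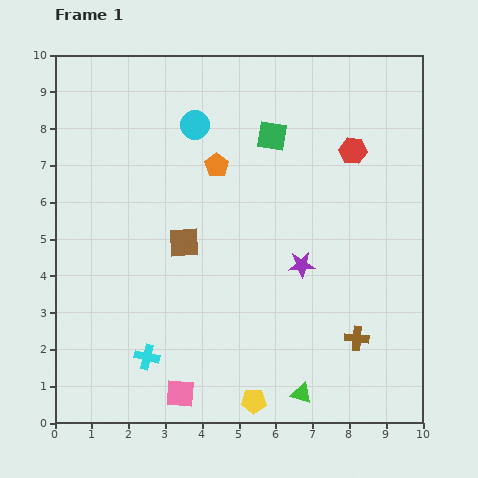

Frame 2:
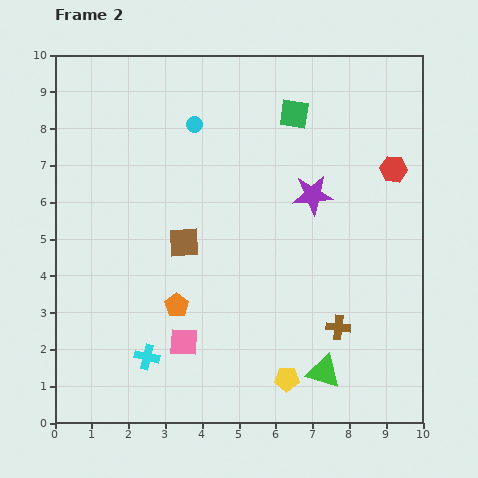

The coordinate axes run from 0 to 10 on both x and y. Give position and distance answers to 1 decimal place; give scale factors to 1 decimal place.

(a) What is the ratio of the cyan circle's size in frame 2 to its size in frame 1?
0.6×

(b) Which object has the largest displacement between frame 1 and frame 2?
the orange pentagon

(moved 4.0; next 1.9)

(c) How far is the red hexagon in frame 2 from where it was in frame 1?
1.2

The red hexagon moved from (8.1, 7.4) to (9.2, 6.9), a distance of √(1.1² + 0.5²) ≈ 1.2.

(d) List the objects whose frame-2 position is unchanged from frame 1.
the cyan cross, the cyan circle, the brown square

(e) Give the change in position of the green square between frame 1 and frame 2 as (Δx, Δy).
(0.6, 0.6)

The green square was at (5.9, 7.8) in frame 1 and (6.5, 8.4) in frame 2.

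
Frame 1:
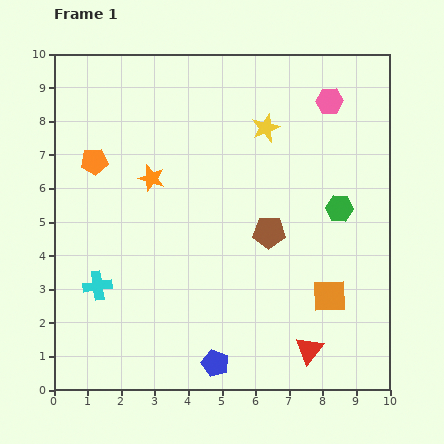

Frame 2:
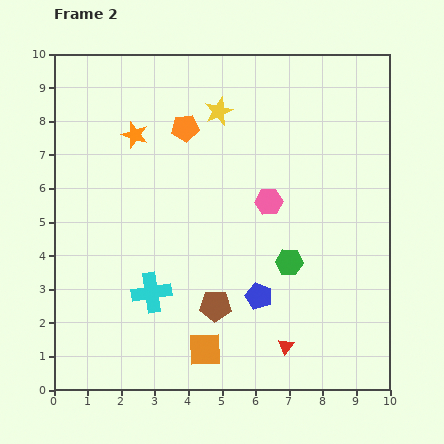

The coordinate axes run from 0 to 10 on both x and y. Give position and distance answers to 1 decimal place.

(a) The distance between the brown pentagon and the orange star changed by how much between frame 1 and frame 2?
+1.8

Distance in frame 1: 3.8. Distance in frame 2: 5.6.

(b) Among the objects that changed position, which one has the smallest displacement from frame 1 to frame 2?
the red triangle

(moved 0.7)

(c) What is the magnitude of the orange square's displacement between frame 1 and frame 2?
4.0

The orange square moved from (8.2, 2.8) to (4.5, 1.2), a distance of √(3.7² + 1.6²) ≈ 4.0.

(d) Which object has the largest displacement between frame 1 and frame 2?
the orange square

(moved 4.0; next 3.5)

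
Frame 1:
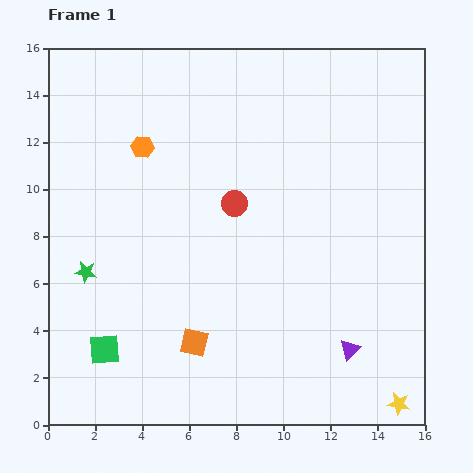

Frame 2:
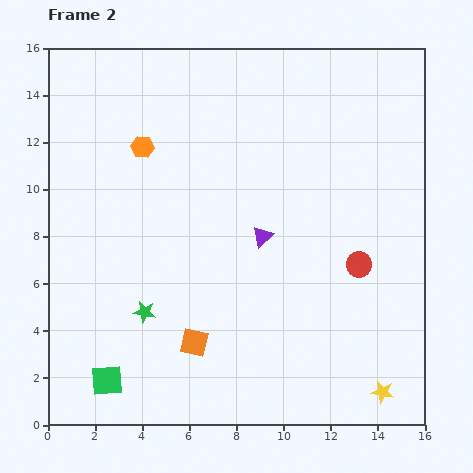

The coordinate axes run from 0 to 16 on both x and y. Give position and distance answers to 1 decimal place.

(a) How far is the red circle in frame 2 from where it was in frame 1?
5.9

The red circle moved from (7.9, 9.4) to (13.2, 6.8), a distance of √(5.3² + 2.6²) ≈ 5.9.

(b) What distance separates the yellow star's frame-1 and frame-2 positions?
0.9

The yellow star moved from (14.9, 0.9) to (14.2, 1.4), a distance of √(0.7² + 0.5²) ≈ 0.9.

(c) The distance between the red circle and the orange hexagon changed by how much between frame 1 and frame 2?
+5.9

Distance in frame 1: 4.6. Distance in frame 2: 10.5.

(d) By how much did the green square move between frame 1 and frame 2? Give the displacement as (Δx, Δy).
(0.1, -1.3)

The green square was at (2.4, 3.2) in frame 1 and (2.5, 1.9) in frame 2.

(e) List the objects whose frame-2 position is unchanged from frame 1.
the orange square, the orange hexagon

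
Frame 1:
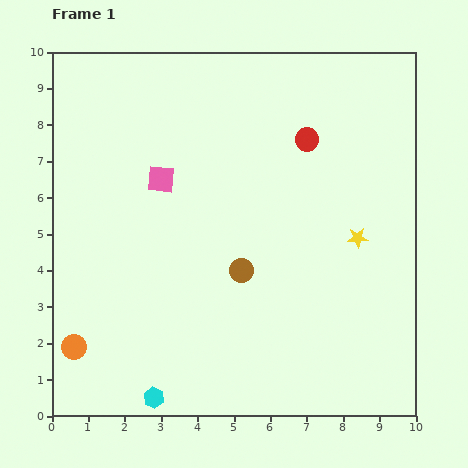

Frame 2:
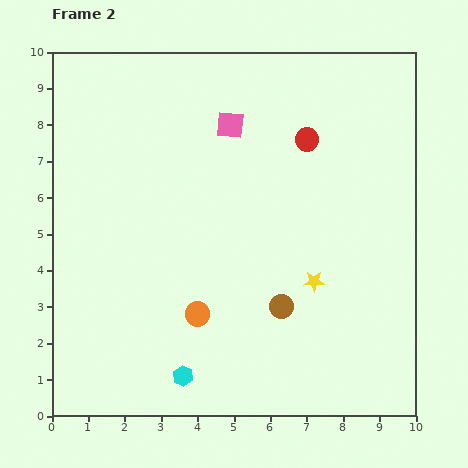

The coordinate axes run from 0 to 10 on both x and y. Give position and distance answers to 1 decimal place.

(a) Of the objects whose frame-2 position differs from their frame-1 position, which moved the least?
the cyan hexagon

(moved 1.0)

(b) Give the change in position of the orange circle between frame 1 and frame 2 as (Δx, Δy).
(3.4, 0.9)

The orange circle was at (0.6, 1.9) in frame 1 and (4.0, 2.8) in frame 2.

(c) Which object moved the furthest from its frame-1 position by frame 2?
the orange circle

(moved 3.5; next 2.4)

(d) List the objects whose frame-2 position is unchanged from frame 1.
the red circle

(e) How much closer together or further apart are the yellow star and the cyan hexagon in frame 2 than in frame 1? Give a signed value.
-2.7

Distance in frame 1: 7.1. Distance in frame 2: 4.4.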